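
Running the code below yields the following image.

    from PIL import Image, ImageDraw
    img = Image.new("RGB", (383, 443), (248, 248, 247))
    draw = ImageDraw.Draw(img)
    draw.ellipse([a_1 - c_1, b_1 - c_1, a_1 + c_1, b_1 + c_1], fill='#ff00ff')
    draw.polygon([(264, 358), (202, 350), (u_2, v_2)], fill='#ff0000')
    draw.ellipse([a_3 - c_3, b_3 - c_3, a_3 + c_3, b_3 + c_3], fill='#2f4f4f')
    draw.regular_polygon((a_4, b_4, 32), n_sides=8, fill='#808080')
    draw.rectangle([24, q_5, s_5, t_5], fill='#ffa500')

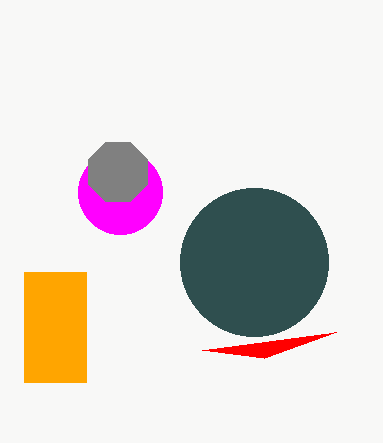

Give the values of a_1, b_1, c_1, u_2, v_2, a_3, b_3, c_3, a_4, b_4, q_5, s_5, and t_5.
a_1 = 120
b_1 = 192
c_1 = 42
u_2 = 336
v_2 = 332
a_3 = 254
b_3 = 262
c_3 = 74
a_4 = 118
b_4 = 172
q_5 = 272
s_5 = 86
t_5 = 382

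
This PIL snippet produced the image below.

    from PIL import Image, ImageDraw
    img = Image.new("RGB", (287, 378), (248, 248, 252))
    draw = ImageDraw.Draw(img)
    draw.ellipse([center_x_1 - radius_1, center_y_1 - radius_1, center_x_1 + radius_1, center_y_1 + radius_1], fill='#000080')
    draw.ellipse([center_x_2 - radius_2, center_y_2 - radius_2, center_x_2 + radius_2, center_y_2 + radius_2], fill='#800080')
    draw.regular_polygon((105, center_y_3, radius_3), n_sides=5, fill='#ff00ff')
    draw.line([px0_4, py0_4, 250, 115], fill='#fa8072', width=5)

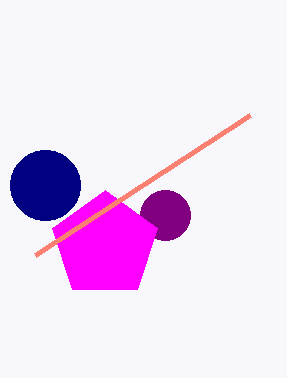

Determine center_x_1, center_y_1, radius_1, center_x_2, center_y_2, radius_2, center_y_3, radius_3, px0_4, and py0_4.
center_x_1 = 45, center_y_1 = 185, radius_1 = 35, center_x_2 = 165, center_y_2 = 215, radius_2 = 25, center_y_3 = 245, radius_3 = 55, px0_4 = 35, py0_4 = 255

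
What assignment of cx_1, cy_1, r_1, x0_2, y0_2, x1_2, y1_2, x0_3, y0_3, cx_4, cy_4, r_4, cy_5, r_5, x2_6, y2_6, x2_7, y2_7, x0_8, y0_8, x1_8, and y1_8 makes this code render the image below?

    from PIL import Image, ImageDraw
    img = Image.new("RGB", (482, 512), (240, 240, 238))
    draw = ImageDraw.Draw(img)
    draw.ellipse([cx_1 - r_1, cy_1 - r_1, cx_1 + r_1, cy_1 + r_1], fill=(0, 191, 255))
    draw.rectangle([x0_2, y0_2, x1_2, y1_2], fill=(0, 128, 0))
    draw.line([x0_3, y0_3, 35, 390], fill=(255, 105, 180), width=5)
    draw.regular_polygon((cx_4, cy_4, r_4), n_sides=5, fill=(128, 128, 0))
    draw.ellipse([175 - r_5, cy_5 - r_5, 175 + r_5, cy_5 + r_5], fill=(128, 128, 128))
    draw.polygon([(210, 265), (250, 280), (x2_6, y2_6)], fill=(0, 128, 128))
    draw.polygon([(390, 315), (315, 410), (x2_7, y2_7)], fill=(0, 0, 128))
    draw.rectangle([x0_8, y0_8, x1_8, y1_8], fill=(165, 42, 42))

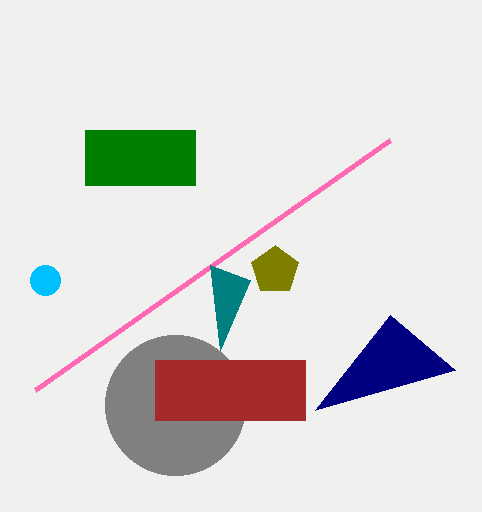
cx_1 = 45
cy_1 = 280
r_1 = 15
x0_2 = 85
y0_2 = 130
x1_2 = 195
y1_2 = 185
x0_3 = 390
y0_3 = 140
cx_4 = 275
cy_4 = 270
r_4 = 25
cy_5 = 405
r_5 = 70
x2_6 = 220
y2_6 = 350
x2_7 = 455
y2_7 = 370
x0_8 = 155
y0_8 = 360
x1_8 = 305
y1_8 = 420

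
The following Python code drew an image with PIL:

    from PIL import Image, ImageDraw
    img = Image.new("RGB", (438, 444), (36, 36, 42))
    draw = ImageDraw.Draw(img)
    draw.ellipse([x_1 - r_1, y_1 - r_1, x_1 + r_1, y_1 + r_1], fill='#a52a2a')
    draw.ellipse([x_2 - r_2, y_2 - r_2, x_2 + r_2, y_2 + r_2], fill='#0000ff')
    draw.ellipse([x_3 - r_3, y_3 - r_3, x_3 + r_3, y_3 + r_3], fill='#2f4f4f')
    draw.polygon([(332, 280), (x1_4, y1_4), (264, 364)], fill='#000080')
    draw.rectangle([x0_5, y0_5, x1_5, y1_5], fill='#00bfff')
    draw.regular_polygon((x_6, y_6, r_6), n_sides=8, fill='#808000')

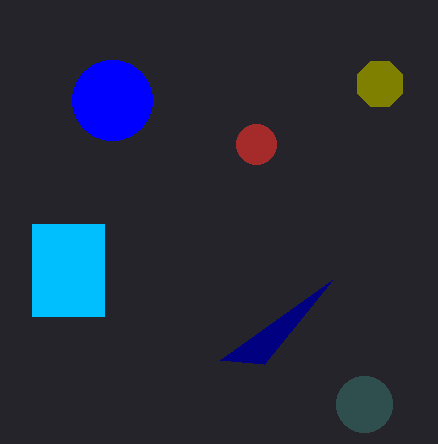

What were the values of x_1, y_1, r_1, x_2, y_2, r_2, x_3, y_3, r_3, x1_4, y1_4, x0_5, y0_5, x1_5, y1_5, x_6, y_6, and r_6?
x_1 = 256; y_1 = 144; r_1 = 20; x_2 = 112; y_2 = 100; r_2 = 40; x_3 = 364; y_3 = 404; r_3 = 28; x1_4 = 220; y1_4 = 360; x0_5 = 32; y0_5 = 224; x1_5 = 104; y1_5 = 316; x_6 = 380; y_6 = 84; r_6 = 24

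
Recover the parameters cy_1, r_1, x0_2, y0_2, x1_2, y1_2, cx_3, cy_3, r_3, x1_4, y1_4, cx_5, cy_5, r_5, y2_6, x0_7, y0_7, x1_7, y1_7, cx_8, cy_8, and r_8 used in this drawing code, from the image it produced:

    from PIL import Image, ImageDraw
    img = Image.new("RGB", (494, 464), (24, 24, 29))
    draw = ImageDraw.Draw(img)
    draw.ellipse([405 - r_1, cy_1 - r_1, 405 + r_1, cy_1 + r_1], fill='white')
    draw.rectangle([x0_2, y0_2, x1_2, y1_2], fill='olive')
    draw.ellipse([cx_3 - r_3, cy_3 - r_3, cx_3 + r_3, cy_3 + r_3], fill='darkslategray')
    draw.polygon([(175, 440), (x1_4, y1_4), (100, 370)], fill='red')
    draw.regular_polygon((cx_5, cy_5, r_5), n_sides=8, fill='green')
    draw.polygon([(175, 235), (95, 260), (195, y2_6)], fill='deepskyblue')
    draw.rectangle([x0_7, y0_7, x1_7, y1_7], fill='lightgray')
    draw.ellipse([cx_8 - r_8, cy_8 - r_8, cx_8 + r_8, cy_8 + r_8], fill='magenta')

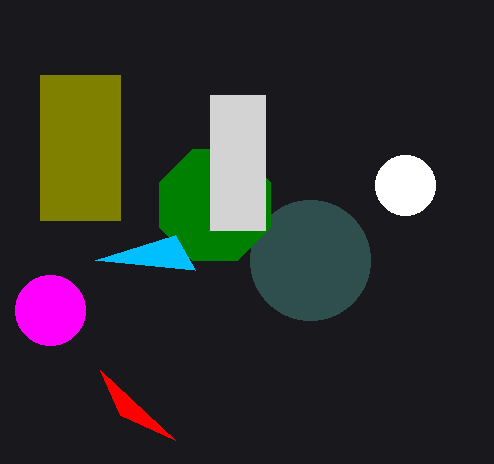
cy_1 = 185, r_1 = 30, x0_2 = 40, y0_2 = 75, x1_2 = 120, y1_2 = 220, cx_3 = 310, cy_3 = 260, r_3 = 60, x1_4 = 120, y1_4 = 415, cx_5 = 215, cy_5 = 205, r_5 = 60, y2_6 = 270, x0_7 = 210, y0_7 = 95, x1_7 = 265, y1_7 = 230, cx_8 = 50, cy_8 = 310, r_8 = 35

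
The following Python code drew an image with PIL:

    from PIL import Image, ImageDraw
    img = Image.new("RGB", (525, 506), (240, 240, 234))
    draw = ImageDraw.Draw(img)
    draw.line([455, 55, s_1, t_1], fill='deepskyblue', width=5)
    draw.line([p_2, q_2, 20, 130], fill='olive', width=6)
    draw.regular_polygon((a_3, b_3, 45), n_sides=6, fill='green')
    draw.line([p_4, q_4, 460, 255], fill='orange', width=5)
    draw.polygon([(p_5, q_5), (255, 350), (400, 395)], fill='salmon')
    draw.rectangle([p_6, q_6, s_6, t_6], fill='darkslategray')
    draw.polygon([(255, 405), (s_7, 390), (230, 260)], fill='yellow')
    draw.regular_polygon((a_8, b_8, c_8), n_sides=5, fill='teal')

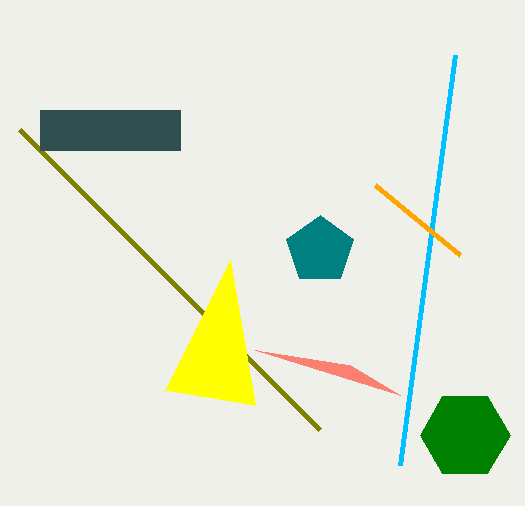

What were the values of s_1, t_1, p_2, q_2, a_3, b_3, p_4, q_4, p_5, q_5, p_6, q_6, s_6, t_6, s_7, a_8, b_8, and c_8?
s_1 = 400
t_1 = 465
p_2 = 320
q_2 = 430
a_3 = 465
b_3 = 435
p_4 = 375
q_4 = 185
p_5 = 350
q_5 = 365
p_6 = 40
q_6 = 110
s_6 = 180
t_6 = 150
s_7 = 165
a_8 = 320
b_8 = 250
c_8 = 35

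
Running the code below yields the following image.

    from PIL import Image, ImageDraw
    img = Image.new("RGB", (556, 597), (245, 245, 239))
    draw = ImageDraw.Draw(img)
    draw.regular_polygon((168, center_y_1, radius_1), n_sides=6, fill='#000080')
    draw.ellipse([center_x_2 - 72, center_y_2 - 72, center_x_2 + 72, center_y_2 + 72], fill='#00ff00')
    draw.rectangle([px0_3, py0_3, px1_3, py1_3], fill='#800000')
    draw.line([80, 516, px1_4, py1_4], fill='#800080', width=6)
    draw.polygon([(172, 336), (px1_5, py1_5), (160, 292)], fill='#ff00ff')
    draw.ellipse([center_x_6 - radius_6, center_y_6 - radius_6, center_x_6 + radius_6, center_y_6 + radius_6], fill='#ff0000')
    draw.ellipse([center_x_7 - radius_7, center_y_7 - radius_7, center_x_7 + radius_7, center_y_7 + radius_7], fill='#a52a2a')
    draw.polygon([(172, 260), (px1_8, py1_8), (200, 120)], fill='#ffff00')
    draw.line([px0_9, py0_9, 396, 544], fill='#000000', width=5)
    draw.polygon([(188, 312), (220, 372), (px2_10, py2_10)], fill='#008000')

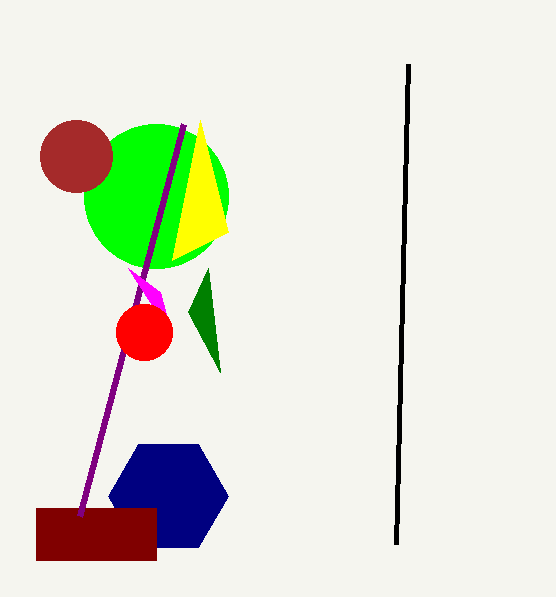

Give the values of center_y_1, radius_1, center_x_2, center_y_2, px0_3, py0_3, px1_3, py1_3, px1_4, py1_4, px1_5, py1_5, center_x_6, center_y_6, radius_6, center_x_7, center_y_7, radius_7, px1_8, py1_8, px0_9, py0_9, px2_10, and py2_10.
center_y_1 = 496; radius_1 = 60; center_x_2 = 156; center_y_2 = 196; px0_3 = 36; py0_3 = 508; px1_3 = 156; py1_3 = 560; px1_4 = 184; py1_4 = 124; px1_5 = 128; py1_5 = 268; center_x_6 = 144; center_y_6 = 332; radius_6 = 28; center_x_7 = 76; center_y_7 = 156; radius_7 = 36; px1_8 = 228; py1_8 = 232; px0_9 = 408; py0_9 = 64; px2_10 = 208; py2_10 = 268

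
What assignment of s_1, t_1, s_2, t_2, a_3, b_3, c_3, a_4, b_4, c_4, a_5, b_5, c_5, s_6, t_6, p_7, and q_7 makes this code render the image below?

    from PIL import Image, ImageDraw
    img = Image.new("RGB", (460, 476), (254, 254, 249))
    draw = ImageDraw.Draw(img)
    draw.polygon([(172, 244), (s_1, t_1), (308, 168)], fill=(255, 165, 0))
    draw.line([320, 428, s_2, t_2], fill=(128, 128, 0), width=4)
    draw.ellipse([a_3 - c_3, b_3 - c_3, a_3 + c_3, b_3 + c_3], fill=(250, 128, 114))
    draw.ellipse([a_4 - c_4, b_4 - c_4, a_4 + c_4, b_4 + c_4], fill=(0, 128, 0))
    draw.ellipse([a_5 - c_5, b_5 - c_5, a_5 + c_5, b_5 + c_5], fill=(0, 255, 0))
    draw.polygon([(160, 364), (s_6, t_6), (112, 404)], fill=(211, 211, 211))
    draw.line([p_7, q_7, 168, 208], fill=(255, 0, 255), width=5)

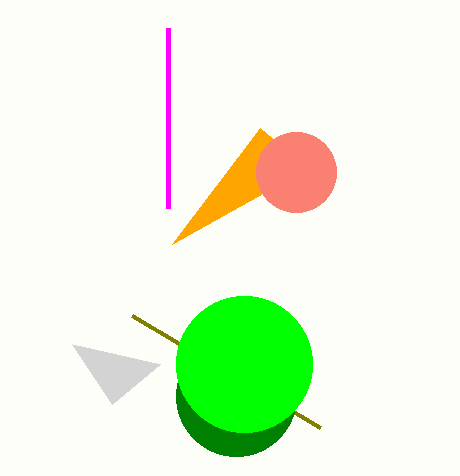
s_1 = 260, t_1 = 128, s_2 = 132, t_2 = 316, a_3 = 296, b_3 = 172, c_3 = 40, a_4 = 236, b_4 = 396, c_4 = 60, a_5 = 244, b_5 = 364, c_5 = 68, s_6 = 72, t_6 = 344, p_7 = 168, q_7 = 28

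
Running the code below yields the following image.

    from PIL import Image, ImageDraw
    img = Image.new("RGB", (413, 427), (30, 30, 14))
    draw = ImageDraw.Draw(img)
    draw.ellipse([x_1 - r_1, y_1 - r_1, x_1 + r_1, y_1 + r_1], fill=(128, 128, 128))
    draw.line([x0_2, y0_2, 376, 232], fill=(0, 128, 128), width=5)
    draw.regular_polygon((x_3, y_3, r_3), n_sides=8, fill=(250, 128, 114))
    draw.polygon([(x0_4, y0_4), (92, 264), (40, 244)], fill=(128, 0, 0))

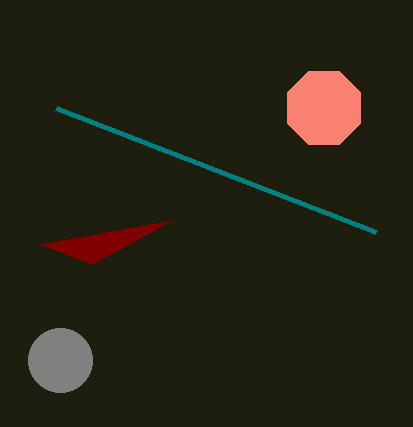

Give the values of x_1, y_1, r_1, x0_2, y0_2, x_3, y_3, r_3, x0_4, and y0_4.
x_1 = 60
y_1 = 360
r_1 = 32
x0_2 = 56
y0_2 = 108
x_3 = 324
y_3 = 108
r_3 = 40
x0_4 = 172
y0_4 = 220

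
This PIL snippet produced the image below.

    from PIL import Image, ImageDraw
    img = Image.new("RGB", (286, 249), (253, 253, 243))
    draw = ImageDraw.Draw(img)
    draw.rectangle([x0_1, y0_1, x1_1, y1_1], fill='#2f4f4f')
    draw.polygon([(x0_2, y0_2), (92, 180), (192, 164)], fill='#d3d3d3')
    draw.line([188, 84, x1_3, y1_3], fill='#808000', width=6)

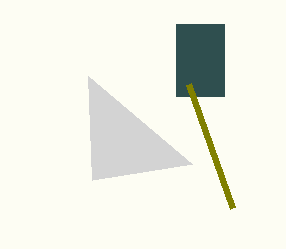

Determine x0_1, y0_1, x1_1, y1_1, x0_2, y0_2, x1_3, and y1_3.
x0_1 = 176, y0_1 = 24, x1_1 = 224, y1_1 = 96, x0_2 = 88, y0_2 = 76, x1_3 = 232, y1_3 = 208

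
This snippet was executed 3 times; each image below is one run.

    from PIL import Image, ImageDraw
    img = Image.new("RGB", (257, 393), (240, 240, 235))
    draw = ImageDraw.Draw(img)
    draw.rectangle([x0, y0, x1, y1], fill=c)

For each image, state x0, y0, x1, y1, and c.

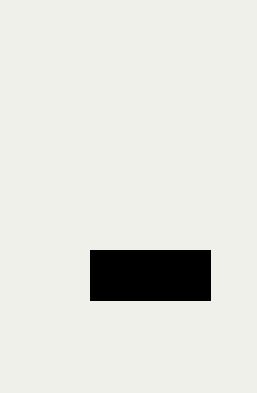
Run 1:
x0 = 90
y0 = 250
x1 = 210
y1 = 300
c = 'black'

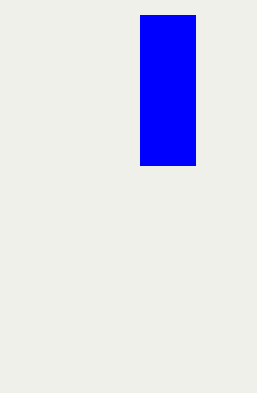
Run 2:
x0 = 140; y0 = 15; x1 = 195; y1 = 165; c = 'blue'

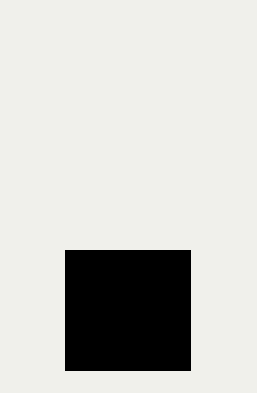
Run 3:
x0 = 65, y0 = 250, x1 = 190, y1 = 370, c = 'black'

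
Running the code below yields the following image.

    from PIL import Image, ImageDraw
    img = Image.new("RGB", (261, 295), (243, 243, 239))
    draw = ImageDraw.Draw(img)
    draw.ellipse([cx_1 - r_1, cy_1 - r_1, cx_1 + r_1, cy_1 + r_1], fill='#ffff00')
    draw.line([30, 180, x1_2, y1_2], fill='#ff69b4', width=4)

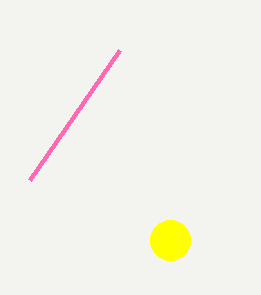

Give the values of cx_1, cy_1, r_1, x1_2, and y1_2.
cx_1 = 170; cy_1 = 240; r_1 = 20; x1_2 = 120; y1_2 = 50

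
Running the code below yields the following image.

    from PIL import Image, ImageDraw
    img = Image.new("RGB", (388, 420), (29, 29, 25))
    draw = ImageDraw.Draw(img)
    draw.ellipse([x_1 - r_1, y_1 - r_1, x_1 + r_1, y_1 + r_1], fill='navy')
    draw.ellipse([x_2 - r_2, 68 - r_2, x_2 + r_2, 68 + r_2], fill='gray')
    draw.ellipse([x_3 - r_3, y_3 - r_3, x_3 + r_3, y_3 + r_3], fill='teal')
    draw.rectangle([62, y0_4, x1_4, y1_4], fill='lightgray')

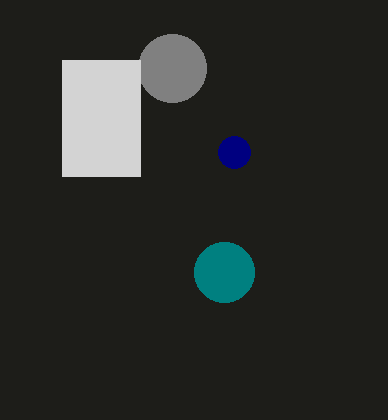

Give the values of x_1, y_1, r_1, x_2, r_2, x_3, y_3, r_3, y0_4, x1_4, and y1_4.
x_1 = 234, y_1 = 152, r_1 = 16, x_2 = 172, r_2 = 34, x_3 = 224, y_3 = 272, r_3 = 30, y0_4 = 60, x1_4 = 140, y1_4 = 176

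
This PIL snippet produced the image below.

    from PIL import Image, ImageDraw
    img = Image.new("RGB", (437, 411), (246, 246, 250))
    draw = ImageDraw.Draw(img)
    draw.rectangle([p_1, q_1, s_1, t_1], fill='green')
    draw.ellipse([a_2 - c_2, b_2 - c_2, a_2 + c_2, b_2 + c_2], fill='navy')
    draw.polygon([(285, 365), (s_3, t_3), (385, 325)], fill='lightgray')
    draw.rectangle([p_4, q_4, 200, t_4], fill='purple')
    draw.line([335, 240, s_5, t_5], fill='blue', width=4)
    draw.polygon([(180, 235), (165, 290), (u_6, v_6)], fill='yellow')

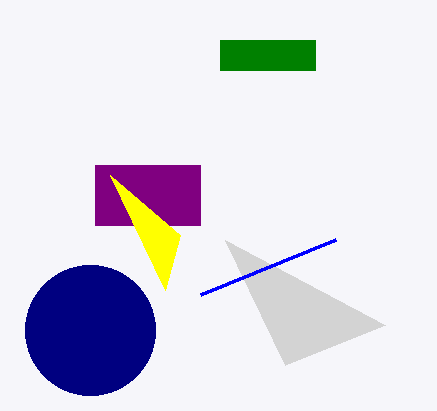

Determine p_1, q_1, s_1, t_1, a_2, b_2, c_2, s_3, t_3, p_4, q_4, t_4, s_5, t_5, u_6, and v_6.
p_1 = 220
q_1 = 40
s_1 = 315
t_1 = 70
a_2 = 90
b_2 = 330
c_2 = 65
s_3 = 225
t_3 = 240
p_4 = 95
q_4 = 165
t_4 = 225
s_5 = 200
t_5 = 295
u_6 = 110
v_6 = 175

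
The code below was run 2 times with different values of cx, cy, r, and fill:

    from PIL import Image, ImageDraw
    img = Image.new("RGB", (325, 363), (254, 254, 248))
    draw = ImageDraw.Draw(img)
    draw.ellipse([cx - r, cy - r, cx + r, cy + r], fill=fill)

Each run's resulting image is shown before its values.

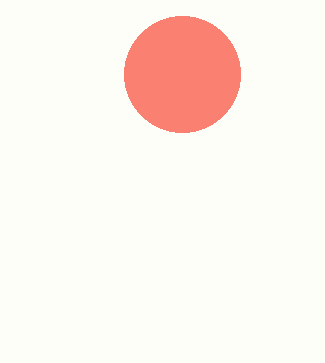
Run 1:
cx = 182; cy = 74; r = 58; fill = 'salmon'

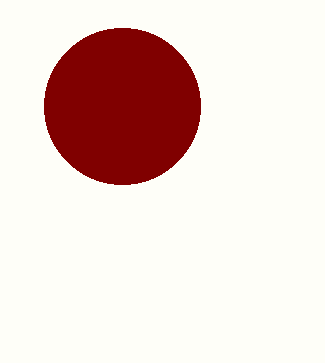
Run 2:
cx = 122; cy = 106; r = 78; fill = 'maroon'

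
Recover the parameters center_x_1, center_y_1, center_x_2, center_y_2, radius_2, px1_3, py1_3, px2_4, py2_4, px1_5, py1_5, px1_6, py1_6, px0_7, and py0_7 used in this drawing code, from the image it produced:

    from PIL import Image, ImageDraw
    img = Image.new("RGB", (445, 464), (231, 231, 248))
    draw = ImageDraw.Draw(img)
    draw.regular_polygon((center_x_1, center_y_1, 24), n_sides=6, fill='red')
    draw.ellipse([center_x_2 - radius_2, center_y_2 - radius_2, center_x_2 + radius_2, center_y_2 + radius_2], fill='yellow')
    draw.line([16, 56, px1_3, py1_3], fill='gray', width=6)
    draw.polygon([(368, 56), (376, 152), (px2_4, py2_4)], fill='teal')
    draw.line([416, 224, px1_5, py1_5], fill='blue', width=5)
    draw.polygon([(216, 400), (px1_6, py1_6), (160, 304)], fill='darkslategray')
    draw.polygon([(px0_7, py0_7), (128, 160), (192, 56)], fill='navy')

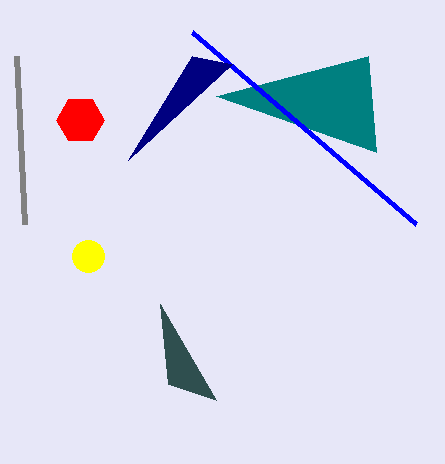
center_x_1 = 80
center_y_1 = 120
center_x_2 = 88
center_y_2 = 256
radius_2 = 16
px1_3 = 24
py1_3 = 224
px2_4 = 216
py2_4 = 96
px1_5 = 192
py1_5 = 32
px1_6 = 168
py1_6 = 384
px0_7 = 232
py0_7 = 64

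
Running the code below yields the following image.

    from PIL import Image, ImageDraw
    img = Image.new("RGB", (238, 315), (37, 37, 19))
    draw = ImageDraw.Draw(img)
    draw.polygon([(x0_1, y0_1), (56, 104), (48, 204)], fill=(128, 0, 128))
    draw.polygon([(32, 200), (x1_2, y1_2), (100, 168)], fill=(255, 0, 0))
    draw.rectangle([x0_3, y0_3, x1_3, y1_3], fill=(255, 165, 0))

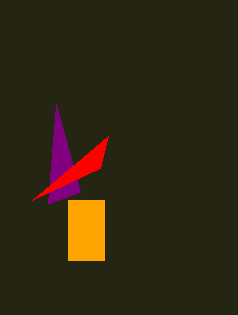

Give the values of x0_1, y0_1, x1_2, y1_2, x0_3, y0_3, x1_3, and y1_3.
x0_1 = 80
y0_1 = 192
x1_2 = 108
y1_2 = 136
x0_3 = 68
y0_3 = 200
x1_3 = 104
y1_3 = 260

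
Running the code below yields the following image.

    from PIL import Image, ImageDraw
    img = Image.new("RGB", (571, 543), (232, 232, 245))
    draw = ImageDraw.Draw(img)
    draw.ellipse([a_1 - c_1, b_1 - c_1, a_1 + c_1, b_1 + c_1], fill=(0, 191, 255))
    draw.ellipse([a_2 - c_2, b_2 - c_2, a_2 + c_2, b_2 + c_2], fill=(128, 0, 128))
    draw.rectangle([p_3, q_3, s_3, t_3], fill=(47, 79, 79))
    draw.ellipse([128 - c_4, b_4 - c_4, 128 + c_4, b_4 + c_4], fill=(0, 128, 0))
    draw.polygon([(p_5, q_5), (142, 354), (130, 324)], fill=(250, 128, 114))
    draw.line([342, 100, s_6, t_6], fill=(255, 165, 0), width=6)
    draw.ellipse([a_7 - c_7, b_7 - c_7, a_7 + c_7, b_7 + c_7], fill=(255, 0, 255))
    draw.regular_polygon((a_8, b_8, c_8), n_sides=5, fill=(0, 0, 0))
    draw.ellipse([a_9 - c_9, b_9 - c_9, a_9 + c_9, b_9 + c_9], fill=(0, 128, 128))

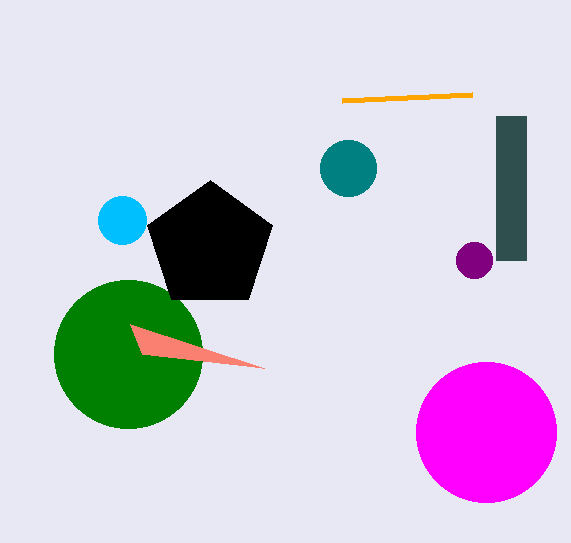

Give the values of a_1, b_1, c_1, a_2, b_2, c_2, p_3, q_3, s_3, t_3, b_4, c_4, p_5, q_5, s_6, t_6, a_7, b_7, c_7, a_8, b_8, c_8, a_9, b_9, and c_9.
a_1 = 122, b_1 = 220, c_1 = 24, a_2 = 474, b_2 = 260, c_2 = 18, p_3 = 496, q_3 = 116, s_3 = 526, t_3 = 260, b_4 = 354, c_4 = 74, p_5 = 264, q_5 = 368, s_6 = 472, t_6 = 94, a_7 = 486, b_7 = 432, c_7 = 70, a_8 = 210, b_8 = 246, c_8 = 66, a_9 = 348, b_9 = 168, c_9 = 28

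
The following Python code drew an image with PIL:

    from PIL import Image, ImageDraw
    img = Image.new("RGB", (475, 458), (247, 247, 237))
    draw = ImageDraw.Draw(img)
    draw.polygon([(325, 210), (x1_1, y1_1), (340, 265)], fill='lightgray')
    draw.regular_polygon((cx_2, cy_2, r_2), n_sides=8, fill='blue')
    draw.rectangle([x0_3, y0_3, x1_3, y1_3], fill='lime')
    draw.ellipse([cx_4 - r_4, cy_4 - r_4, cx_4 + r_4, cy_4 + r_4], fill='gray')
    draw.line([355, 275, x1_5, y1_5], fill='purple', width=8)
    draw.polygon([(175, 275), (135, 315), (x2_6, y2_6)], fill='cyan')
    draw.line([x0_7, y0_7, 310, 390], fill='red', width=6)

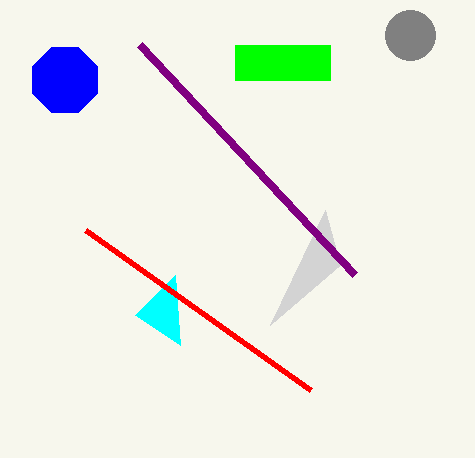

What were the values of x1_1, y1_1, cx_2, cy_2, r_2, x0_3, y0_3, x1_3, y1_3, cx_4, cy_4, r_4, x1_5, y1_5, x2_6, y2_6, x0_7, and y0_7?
x1_1 = 270
y1_1 = 325
cx_2 = 65
cy_2 = 80
r_2 = 35
x0_3 = 235
y0_3 = 45
x1_3 = 330
y1_3 = 80
cx_4 = 410
cy_4 = 35
r_4 = 25
x1_5 = 140
y1_5 = 45
x2_6 = 180
y2_6 = 345
x0_7 = 85
y0_7 = 230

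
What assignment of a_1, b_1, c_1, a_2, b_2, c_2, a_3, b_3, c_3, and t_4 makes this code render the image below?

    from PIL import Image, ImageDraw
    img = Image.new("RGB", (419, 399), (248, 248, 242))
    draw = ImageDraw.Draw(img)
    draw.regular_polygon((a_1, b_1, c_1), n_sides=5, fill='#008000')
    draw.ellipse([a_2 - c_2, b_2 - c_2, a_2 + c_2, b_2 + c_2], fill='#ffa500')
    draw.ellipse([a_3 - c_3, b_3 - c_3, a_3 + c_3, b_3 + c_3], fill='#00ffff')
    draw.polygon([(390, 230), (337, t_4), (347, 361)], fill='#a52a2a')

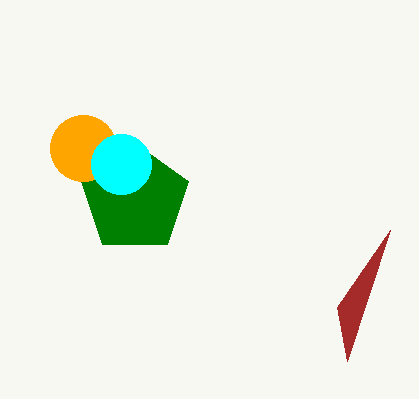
a_1 = 135
b_1 = 199
c_1 = 56
a_2 = 83
b_2 = 148
c_2 = 33
a_3 = 121
b_3 = 164
c_3 = 30
t_4 = 307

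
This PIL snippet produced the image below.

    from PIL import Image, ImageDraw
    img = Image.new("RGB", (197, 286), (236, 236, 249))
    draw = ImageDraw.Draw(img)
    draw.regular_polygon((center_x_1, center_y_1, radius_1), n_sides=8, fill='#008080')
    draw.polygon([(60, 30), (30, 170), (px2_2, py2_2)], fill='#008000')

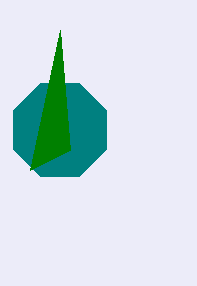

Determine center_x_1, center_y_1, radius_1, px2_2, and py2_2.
center_x_1 = 60
center_y_1 = 130
radius_1 = 50
px2_2 = 70
py2_2 = 150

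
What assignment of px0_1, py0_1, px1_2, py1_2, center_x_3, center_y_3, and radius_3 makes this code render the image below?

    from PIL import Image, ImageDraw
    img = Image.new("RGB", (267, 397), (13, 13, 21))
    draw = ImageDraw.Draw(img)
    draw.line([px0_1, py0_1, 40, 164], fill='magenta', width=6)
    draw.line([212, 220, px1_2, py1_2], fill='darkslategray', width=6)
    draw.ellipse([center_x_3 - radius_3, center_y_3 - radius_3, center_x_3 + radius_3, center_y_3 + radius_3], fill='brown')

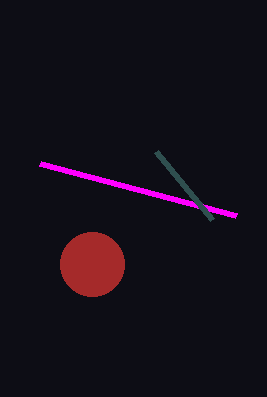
px0_1 = 236, py0_1 = 216, px1_2 = 156, py1_2 = 152, center_x_3 = 92, center_y_3 = 264, radius_3 = 32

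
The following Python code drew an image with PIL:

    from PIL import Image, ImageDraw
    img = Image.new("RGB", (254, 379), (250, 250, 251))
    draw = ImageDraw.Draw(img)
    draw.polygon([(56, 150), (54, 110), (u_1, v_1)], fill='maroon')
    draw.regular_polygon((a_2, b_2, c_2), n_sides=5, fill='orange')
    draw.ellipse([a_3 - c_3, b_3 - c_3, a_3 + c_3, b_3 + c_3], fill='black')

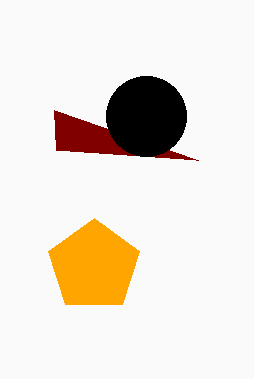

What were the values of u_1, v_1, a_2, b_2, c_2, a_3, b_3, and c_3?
u_1 = 198; v_1 = 160; a_2 = 94; b_2 = 266; c_2 = 48; a_3 = 146; b_3 = 116; c_3 = 40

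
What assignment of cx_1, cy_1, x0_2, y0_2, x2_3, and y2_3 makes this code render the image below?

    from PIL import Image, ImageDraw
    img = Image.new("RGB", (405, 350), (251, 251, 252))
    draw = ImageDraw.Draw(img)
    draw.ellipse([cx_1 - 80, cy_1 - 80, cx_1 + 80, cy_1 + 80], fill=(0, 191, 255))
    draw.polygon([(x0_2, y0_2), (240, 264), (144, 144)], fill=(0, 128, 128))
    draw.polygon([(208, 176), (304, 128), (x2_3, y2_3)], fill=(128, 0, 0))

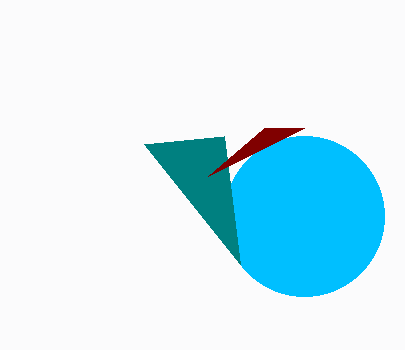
cx_1 = 304; cy_1 = 216; x0_2 = 224; y0_2 = 136; x2_3 = 264; y2_3 = 128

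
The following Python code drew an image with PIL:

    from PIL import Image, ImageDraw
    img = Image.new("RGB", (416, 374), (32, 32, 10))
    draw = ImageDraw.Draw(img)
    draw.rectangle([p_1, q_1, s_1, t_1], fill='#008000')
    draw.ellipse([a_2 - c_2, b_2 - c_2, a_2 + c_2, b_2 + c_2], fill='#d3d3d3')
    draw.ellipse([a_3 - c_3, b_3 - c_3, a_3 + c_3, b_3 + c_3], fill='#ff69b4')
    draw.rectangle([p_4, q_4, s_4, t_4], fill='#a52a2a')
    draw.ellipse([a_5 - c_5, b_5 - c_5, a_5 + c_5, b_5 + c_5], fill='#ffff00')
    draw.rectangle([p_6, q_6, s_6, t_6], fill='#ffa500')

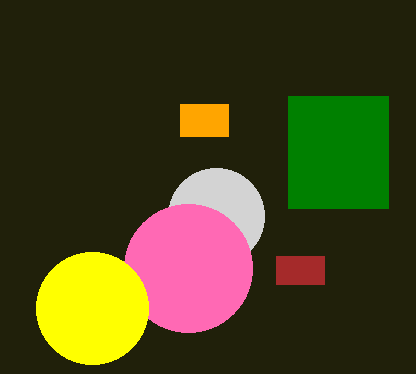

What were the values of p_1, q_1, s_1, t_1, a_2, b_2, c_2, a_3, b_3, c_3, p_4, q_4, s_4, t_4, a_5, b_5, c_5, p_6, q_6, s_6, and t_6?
p_1 = 288; q_1 = 96; s_1 = 388; t_1 = 208; a_2 = 216; b_2 = 216; c_2 = 48; a_3 = 188; b_3 = 268; c_3 = 64; p_4 = 276; q_4 = 256; s_4 = 324; t_4 = 284; a_5 = 92; b_5 = 308; c_5 = 56; p_6 = 180; q_6 = 104; s_6 = 228; t_6 = 136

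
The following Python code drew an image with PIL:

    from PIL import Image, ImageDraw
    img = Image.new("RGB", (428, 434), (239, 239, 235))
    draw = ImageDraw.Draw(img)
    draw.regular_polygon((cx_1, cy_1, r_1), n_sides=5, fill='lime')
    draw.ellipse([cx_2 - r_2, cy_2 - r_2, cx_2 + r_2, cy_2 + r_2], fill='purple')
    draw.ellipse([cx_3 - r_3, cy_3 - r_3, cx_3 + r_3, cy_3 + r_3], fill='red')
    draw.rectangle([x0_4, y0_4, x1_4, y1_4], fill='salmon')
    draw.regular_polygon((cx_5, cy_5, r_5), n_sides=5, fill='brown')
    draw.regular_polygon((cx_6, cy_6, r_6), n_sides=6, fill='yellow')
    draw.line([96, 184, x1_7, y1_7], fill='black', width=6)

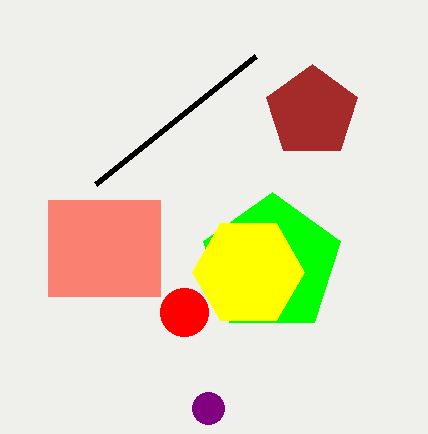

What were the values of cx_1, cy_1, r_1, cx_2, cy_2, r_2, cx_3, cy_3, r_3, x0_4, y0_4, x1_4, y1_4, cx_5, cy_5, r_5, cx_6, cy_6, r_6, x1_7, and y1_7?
cx_1 = 272; cy_1 = 264; r_1 = 72; cx_2 = 208; cy_2 = 408; r_2 = 16; cx_3 = 184; cy_3 = 312; r_3 = 24; x0_4 = 48; y0_4 = 200; x1_4 = 160; y1_4 = 296; cx_5 = 312; cy_5 = 112; r_5 = 48; cx_6 = 248; cy_6 = 272; r_6 = 56; x1_7 = 256; y1_7 = 56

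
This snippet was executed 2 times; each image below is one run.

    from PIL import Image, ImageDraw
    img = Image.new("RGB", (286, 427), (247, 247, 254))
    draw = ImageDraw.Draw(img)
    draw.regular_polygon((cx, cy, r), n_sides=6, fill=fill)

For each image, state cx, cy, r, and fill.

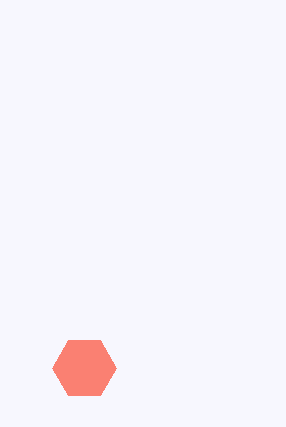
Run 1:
cx = 84
cy = 368
r = 32
fill = 'salmon'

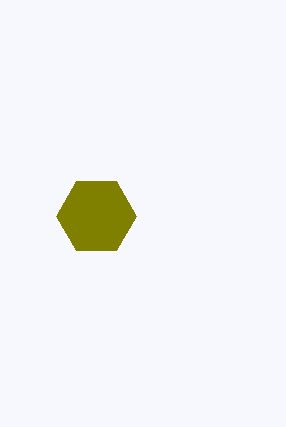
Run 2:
cx = 96; cy = 216; r = 40; fill = 'olive'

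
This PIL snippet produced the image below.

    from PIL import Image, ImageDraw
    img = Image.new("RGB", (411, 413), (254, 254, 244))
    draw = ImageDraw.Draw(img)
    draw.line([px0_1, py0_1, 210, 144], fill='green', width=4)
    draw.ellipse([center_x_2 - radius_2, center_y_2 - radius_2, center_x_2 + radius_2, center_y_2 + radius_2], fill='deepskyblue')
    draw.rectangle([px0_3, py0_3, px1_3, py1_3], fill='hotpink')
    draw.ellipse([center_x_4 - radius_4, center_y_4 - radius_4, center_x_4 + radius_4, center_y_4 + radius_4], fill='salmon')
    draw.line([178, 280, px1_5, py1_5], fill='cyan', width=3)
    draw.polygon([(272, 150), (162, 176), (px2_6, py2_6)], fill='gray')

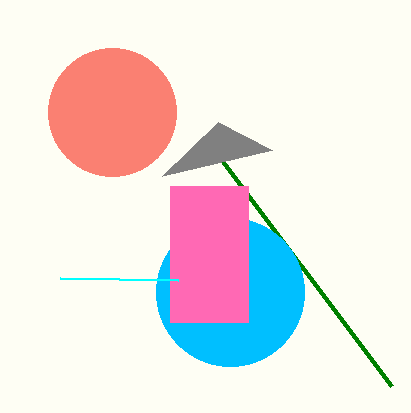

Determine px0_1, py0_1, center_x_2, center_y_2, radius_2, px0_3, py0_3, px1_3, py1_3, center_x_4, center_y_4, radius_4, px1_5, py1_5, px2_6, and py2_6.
px0_1 = 392, py0_1 = 386, center_x_2 = 230, center_y_2 = 292, radius_2 = 74, px0_3 = 170, py0_3 = 186, px1_3 = 248, py1_3 = 322, center_x_4 = 112, center_y_4 = 112, radius_4 = 64, px1_5 = 60, py1_5 = 278, px2_6 = 218, py2_6 = 122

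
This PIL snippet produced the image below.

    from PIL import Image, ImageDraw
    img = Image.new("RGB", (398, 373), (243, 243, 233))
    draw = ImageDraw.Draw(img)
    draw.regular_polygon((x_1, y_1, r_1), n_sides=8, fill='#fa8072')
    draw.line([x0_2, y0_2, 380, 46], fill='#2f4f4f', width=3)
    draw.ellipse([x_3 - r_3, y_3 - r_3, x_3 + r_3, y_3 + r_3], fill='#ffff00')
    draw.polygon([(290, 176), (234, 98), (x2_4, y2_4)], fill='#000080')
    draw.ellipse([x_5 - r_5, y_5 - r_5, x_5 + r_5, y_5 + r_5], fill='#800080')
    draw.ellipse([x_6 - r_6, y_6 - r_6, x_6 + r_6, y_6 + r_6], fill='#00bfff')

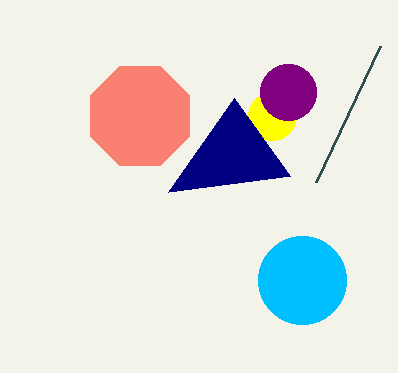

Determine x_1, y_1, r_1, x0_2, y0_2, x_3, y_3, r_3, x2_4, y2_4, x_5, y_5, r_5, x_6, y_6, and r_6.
x_1 = 140
y_1 = 116
r_1 = 54
x0_2 = 316
y0_2 = 182
x_3 = 272
y_3 = 116
r_3 = 24
x2_4 = 168
y2_4 = 192
x_5 = 288
y_5 = 92
r_5 = 28
x_6 = 302
y_6 = 280
r_6 = 44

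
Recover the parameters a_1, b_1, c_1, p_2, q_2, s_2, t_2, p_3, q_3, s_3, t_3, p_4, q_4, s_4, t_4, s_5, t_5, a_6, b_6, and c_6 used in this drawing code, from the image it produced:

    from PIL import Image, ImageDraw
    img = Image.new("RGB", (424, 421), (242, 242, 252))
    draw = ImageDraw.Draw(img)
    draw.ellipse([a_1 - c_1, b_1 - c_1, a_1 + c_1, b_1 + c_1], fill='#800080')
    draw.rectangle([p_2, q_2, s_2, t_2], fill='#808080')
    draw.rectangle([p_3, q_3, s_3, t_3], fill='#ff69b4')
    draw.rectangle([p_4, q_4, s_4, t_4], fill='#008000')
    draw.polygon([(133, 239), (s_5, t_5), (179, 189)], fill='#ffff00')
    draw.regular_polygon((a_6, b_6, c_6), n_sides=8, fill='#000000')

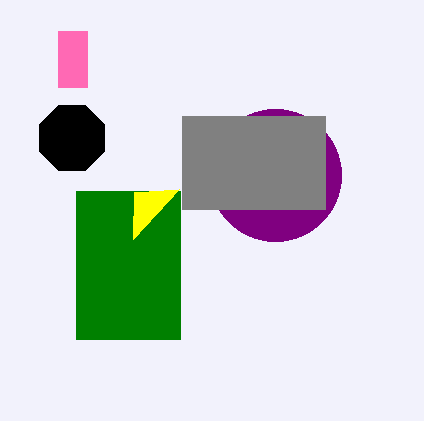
a_1 = 275
b_1 = 175
c_1 = 66
p_2 = 182
q_2 = 116
s_2 = 325
t_2 = 209
p_3 = 58
q_3 = 31
s_3 = 87
t_3 = 87
p_4 = 76
q_4 = 191
s_4 = 180
t_4 = 339
s_5 = 134
t_5 = 192
a_6 = 72
b_6 = 138
c_6 = 35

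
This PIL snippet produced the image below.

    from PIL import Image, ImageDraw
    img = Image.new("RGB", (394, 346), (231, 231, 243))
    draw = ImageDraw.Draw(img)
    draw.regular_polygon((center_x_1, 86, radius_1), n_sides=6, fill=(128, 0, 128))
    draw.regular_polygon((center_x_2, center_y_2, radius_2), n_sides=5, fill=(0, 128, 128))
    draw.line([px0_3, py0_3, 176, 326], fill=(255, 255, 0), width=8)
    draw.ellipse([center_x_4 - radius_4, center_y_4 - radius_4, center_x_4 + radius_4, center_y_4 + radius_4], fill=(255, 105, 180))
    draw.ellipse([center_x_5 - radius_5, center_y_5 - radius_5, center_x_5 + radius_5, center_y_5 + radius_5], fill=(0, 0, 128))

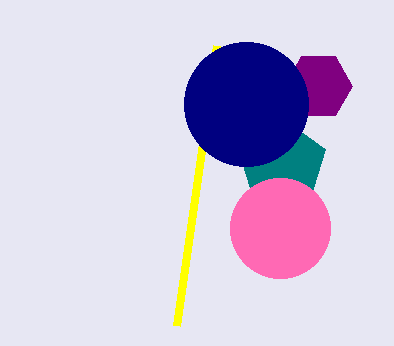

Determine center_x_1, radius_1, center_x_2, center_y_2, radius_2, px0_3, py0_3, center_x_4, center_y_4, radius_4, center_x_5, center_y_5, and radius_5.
center_x_1 = 318
radius_1 = 34
center_x_2 = 282
center_y_2 = 164
radius_2 = 46
px0_3 = 216
py0_3 = 46
center_x_4 = 280
center_y_4 = 228
radius_4 = 50
center_x_5 = 246
center_y_5 = 104
radius_5 = 62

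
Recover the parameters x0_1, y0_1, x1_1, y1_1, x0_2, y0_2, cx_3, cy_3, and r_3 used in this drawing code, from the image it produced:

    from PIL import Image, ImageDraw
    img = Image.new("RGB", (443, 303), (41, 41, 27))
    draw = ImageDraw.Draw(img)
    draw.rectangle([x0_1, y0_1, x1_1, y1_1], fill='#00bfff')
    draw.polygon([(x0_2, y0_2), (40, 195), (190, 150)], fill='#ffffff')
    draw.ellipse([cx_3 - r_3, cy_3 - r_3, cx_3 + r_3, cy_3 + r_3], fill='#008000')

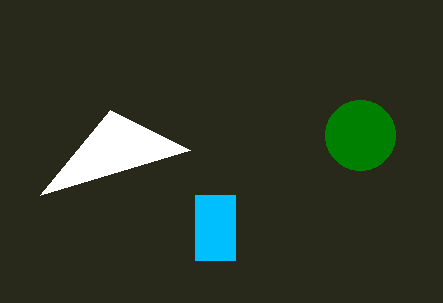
x0_1 = 195; y0_1 = 195; x1_1 = 235; y1_1 = 260; x0_2 = 110; y0_2 = 110; cx_3 = 360; cy_3 = 135; r_3 = 35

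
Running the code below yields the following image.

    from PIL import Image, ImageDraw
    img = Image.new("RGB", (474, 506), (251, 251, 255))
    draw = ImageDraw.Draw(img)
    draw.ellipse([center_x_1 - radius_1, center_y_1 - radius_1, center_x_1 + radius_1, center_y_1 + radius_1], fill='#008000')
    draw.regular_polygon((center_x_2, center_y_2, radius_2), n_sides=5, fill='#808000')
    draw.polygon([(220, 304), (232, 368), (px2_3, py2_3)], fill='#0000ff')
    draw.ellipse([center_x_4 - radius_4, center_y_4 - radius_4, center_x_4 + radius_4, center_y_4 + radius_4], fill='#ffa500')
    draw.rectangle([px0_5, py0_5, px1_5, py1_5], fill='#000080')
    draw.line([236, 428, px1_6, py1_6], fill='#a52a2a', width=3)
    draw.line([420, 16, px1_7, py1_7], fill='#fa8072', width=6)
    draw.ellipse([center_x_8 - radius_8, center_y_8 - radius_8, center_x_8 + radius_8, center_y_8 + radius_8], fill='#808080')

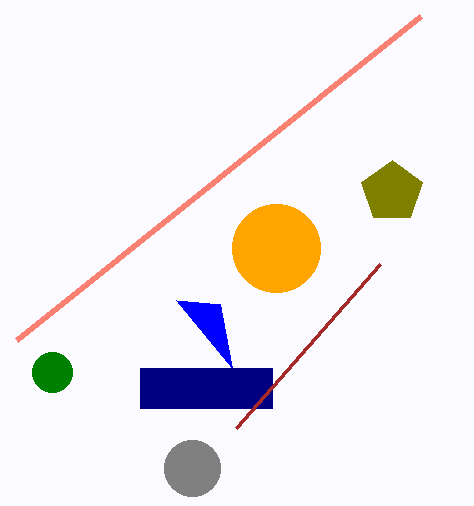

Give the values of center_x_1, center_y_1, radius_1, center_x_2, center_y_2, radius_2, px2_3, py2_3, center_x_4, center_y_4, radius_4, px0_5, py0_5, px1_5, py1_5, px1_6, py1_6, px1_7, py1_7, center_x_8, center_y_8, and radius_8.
center_x_1 = 52, center_y_1 = 372, radius_1 = 20, center_x_2 = 392, center_y_2 = 192, radius_2 = 32, px2_3 = 176, py2_3 = 300, center_x_4 = 276, center_y_4 = 248, radius_4 = 44, px0_5 = 140, py0_5 = 368, px1_5 = 272, py1_5 = 408, px1_6 = 380, py1_6 = 264, px1_7 = 16, py1_7 = 340, center_x_8 = 192, center_y_8 = 468, radius_8 = 28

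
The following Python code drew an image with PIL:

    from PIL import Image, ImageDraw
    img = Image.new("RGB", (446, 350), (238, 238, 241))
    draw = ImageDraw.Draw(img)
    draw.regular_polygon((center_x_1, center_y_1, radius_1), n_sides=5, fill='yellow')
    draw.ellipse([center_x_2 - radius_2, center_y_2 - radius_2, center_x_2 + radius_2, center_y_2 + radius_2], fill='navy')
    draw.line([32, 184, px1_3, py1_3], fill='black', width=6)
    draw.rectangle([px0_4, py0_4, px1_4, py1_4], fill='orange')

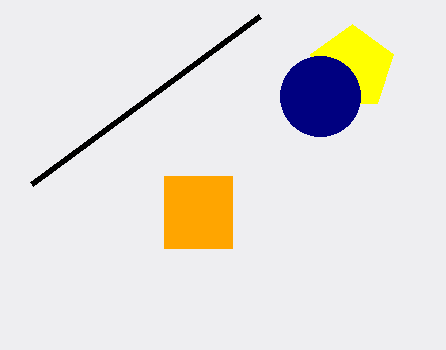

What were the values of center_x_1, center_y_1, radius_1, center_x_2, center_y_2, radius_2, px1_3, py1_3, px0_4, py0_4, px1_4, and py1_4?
center_x_1 = 352, center_y_1 = 68, radius_1 = 44, center_x_2 = 320, center_y_2 = 96, radius_2 = 40, px1_3 = 260, py1_3 = 16, px0_4 = 164, py0_4 = 176, px1_4 = 232, py1_4 = 248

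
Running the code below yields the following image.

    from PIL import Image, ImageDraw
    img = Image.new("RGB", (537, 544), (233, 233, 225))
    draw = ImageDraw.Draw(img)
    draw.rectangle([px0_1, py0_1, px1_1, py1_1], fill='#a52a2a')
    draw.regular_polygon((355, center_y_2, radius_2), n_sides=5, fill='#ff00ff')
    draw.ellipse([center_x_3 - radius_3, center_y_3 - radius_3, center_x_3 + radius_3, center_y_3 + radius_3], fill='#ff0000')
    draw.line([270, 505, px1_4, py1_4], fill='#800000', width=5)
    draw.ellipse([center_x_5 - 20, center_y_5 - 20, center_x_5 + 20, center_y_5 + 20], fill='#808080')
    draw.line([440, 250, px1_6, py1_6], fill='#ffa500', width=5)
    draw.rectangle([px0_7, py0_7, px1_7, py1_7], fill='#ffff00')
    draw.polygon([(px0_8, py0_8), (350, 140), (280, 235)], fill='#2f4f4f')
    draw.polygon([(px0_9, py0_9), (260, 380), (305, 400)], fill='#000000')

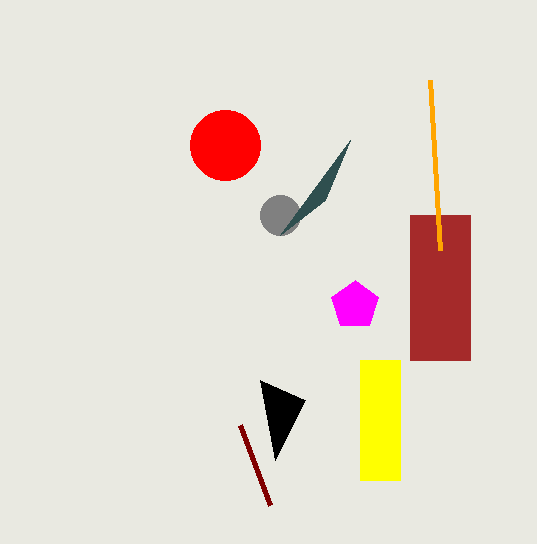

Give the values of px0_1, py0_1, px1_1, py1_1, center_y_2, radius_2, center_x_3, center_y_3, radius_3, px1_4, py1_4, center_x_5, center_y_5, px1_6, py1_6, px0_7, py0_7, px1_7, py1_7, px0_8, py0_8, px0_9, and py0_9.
px0_1 = 410
py0_1 = 215
px1_1 = 470
py1_1 = 360
center_y_2 = 305
radius_2 = 25
center_x_3 = 225
center_y_3 = 145
radius_3 = 35
px1_4 = 240
py1_4 = 425
center_x_5 = 280
center_y_5 = 215
px1_6 = 430
py1_6 = 80
px0_7 = 360
py0_7 = 360
px1_7 = 400
py1_7 = 480
px0_8 = 325
py0_8 = 200
px0_9 = 275
py0_9 = 460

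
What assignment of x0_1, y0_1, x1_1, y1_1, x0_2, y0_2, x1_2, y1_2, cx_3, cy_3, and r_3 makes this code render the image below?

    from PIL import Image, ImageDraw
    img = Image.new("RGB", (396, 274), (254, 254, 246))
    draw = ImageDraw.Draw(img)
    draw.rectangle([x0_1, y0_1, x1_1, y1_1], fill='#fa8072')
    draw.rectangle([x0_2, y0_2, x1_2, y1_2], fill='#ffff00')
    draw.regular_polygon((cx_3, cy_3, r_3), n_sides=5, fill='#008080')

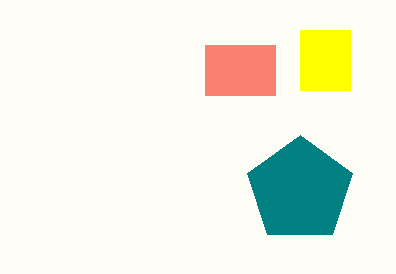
x0_1 = 205; y0_1 = 45; x1_1 = 275; y1_1 = 95; x0_2 = 300; y0_2 = 30; x1_2 = 350; y1_2 = 90; cx_3 = 300; cy_3 = 190; r_3 = 55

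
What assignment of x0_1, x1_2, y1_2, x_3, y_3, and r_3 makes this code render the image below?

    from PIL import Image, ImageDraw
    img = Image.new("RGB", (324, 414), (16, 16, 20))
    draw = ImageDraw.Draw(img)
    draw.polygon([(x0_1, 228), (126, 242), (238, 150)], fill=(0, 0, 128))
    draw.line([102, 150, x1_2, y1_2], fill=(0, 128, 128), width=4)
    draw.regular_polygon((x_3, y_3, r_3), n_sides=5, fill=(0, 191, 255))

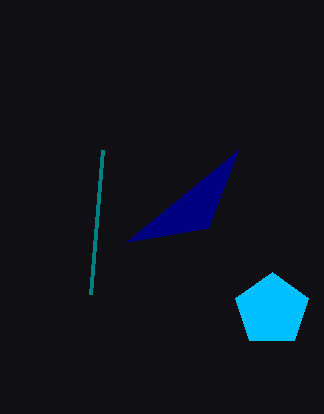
x0_1 = 208, x1_2 = 90, y1_2 = 294, x_3 = 272, y_3 = 310, r_3 = 38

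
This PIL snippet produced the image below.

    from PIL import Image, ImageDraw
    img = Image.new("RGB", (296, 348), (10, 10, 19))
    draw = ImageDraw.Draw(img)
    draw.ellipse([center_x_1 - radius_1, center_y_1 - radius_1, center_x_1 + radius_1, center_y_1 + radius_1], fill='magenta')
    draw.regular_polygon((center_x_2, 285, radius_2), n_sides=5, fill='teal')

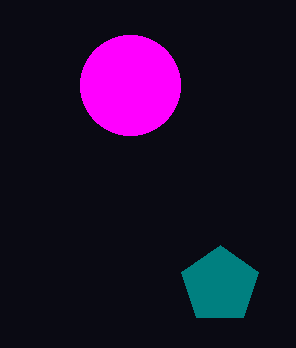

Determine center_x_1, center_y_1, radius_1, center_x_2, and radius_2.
center_x_1 = 130; center_y_1 = 85; radius_1 = 50; center_x_2 = 220; radius_2 = 40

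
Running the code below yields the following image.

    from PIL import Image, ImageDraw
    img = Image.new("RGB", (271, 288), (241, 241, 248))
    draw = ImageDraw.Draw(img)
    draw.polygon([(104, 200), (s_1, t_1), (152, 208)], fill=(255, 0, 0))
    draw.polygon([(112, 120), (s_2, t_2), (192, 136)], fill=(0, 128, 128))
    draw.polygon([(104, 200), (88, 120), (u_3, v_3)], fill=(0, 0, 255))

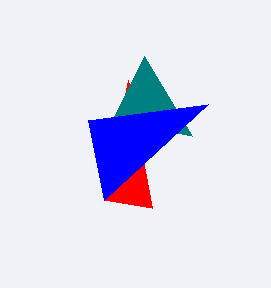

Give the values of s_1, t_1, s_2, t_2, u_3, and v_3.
s_1 = 128, t_1 = 80, s_2 = 144, t_2 = 56, u_3 = 208, v_3 = 104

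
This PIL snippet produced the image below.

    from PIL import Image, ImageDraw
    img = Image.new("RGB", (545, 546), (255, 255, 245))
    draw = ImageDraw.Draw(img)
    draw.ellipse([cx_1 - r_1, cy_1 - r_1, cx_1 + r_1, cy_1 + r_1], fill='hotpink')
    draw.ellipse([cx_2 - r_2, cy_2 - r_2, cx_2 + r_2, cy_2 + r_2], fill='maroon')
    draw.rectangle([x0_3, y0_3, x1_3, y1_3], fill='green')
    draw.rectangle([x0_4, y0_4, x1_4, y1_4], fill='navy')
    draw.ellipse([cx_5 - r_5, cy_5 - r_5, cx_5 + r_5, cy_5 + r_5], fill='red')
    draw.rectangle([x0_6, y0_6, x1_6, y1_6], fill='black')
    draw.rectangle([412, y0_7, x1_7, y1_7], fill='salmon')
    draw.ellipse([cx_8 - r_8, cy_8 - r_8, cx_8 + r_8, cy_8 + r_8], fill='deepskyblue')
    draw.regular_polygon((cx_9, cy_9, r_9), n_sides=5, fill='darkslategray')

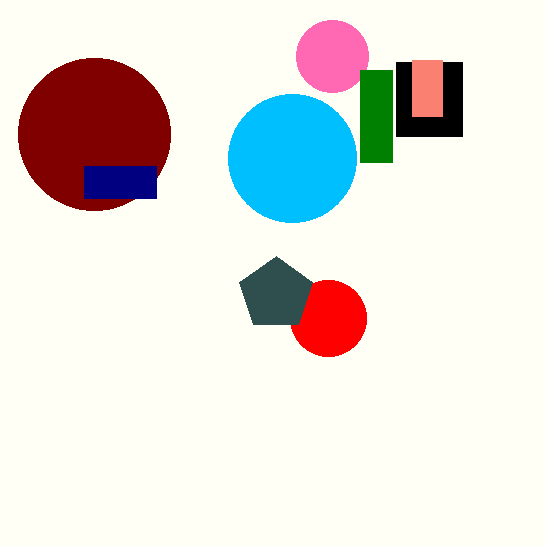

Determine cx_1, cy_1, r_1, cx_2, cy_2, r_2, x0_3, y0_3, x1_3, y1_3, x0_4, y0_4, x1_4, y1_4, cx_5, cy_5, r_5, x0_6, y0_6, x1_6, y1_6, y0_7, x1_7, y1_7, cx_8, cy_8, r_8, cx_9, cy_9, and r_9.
cx_1 = 332; cy_1 = 56; r_1 = 36; cx_2 = 94; cy_2 = 134; r_2 = 76; x0_3 = 360; y0_3 = 70; x1_3 = 392; y1_3 = 162; x0_4 = 84; y0_4 = 166; x1_4 = 156; y1_4 = 198; cx_5 = 328; cy_5 = 318; r_5 = 38; x0_6 = 396; y0_6 = 62; x1_6 = 462; y1_6 = 136; y0_7 = 60; x1_7 = 442; y1_7 = 116; cx_8 = 292; cy_8 = 158; r_8 = 64; cx_9 = 276; cy_9 = 294; r_9 = 38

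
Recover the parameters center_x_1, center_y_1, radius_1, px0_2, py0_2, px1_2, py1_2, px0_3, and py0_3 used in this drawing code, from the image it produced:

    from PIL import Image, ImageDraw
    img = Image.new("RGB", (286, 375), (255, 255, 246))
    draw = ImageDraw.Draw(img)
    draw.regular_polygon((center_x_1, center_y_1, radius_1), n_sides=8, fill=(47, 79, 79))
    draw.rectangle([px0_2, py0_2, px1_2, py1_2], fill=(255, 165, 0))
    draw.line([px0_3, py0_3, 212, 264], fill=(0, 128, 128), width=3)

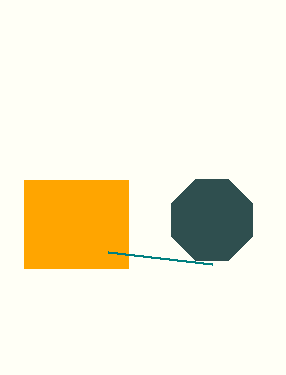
center_x_1 = 212
center_y_1 = 220
radius_1 = 44
px0_2 = 24
py0_2 = 180
px1_2 = 128
py1_2 = 268
px0_3 = 108
py0_3 = 252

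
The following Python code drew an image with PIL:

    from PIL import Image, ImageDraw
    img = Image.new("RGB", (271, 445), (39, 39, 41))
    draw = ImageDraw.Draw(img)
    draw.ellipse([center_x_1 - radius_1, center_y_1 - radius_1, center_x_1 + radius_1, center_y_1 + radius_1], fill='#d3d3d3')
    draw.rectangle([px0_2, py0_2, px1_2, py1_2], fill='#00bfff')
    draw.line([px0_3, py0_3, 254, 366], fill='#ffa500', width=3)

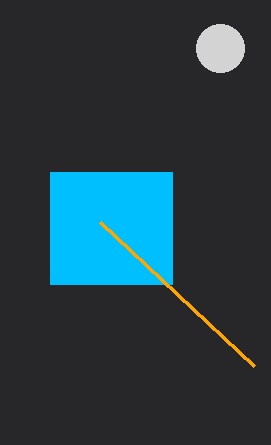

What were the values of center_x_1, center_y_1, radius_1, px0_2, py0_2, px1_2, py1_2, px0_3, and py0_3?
center_x_1 = 220; center_y_1 = 48; radius_1 = 24; px0_2 = 50; py0_2 = 172; px1_2 = 172; py1_2 = 284; px0_3 = 100; py0_3 = 222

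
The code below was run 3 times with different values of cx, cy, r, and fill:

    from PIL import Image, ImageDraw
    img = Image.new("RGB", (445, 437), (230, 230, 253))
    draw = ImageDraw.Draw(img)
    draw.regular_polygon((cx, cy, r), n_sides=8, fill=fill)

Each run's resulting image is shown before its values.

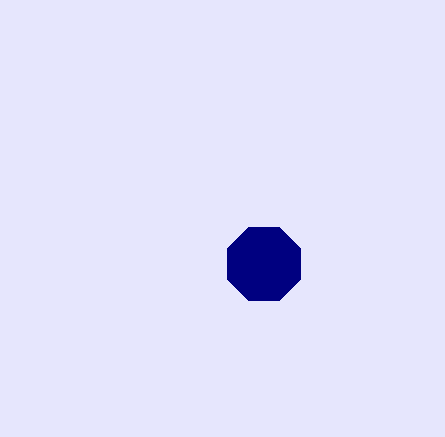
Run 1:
cx = 264, cy = 264, r = 40, fill = 'navy'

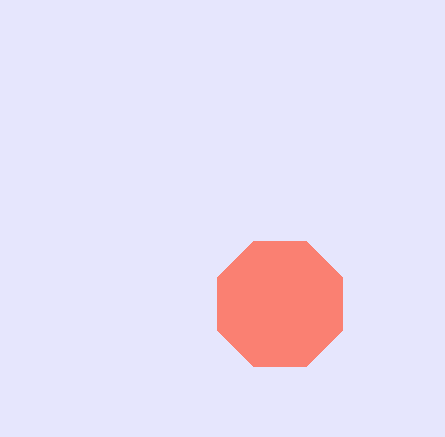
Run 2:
cx = 280, cy = 304, r = 68, fill = 'salmon'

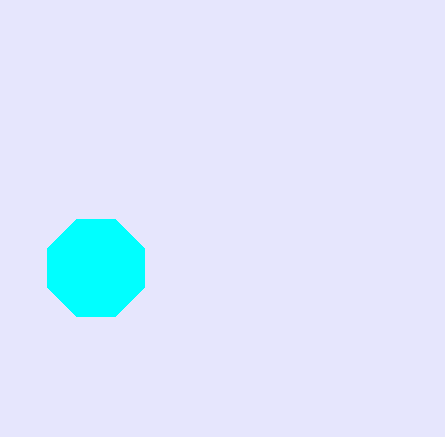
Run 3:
cx = 96; cy = 268; r = 52; fill = 'cyan'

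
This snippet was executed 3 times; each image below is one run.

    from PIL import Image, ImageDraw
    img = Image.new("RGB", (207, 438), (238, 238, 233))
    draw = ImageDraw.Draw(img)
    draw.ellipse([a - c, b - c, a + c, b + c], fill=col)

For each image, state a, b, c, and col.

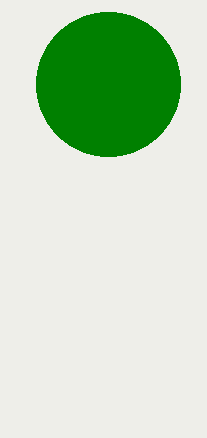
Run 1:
a = 108
b = 84
c = 72
col = 'green'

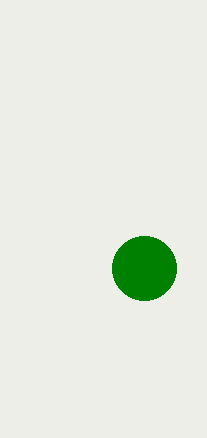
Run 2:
a = 144, b = 268, c = 32, col = 'green'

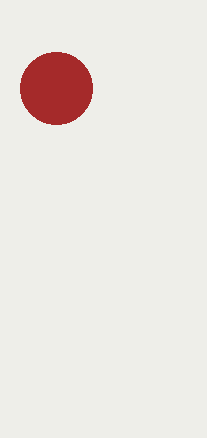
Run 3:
a = 56; b = 88; c = 36; col = 'brown'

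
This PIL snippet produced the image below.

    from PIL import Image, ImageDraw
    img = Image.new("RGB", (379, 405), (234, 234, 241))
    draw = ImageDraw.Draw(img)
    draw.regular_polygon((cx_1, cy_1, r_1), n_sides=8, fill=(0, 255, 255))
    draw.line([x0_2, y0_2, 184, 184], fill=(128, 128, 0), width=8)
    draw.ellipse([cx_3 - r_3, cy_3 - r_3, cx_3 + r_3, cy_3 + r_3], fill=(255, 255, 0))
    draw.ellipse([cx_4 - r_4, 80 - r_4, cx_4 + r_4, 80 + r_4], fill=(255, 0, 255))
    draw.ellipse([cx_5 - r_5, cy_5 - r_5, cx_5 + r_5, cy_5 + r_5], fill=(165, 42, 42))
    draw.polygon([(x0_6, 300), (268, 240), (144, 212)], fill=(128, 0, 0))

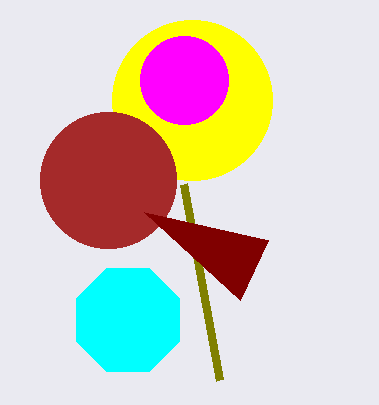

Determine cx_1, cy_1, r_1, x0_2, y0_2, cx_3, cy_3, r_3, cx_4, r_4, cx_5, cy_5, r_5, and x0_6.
cx_1 = 128, cy_1 = 320, r_1 = 56, x0_2 = 220, y0_2 = 380, cx_3 = 192, cy_3 = 100, r_3 = 80, cx_4 = 184, r_4 = 44, cx_5 = 108, cy_5 = 180, r_5 = 68, x0_6 = 240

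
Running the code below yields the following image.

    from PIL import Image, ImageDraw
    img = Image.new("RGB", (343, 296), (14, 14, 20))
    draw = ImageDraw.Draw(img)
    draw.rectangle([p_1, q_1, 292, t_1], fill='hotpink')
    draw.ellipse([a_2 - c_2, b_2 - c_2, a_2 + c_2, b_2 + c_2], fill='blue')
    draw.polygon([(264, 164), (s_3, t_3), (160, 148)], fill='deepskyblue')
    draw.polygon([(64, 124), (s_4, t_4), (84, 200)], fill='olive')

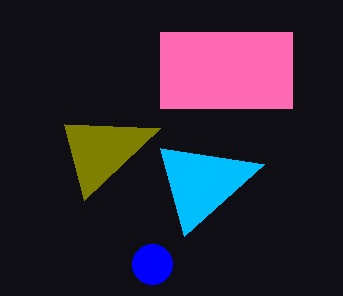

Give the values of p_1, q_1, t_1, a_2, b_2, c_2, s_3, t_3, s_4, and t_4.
p_1 = 160, q_1 = 32, t_1 = 108, a_2 = 152, b_2 = 264, c_2 = 20, s_3 = 184, t_3 = 236, s_4 = 160, t_4 = 128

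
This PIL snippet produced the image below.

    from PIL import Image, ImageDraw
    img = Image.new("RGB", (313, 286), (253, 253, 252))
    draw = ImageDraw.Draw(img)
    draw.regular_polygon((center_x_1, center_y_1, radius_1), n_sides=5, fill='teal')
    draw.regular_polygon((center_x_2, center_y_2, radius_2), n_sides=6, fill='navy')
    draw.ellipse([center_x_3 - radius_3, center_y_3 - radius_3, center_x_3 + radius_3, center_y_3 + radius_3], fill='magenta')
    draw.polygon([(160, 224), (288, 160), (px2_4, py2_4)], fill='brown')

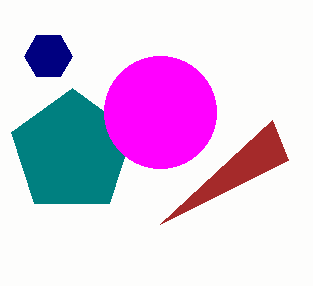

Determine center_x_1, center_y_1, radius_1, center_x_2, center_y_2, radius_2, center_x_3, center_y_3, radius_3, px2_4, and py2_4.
center_x_1 = 72, center_y_1 = 152, radius_1 = 64, center_x_2 = 48, center_y_2 = 56, radius_2 = 24, center_x_3 = 160, center_y_3 = 112, radius_3 = 56, px2_4 = 272, py2_4 = 120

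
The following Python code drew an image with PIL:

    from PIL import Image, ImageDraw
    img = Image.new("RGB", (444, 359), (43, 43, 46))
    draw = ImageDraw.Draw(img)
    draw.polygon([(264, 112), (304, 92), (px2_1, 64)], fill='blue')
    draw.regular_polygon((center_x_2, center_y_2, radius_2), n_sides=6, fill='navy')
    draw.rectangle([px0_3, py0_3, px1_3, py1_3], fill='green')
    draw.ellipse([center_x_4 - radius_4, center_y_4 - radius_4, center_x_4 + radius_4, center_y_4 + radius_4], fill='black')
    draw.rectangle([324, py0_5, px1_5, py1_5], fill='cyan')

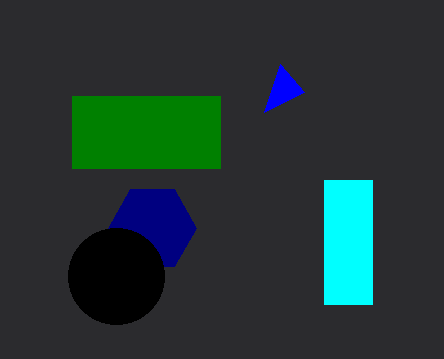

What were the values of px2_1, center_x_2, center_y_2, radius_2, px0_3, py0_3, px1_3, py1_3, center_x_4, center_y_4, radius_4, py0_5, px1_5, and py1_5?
px2_1 = 280
center_x_2 = 152
center_y_2 = 228
radius_2 = 44
px0_3 = 72
py0_3 = 96
px1_3 = 220
py1_3 = 168
center_x_4 = 116
center_y_4 = 276
radius_4 = 48
py0_5 = 180
px1_5 = 372
py1_5 = 304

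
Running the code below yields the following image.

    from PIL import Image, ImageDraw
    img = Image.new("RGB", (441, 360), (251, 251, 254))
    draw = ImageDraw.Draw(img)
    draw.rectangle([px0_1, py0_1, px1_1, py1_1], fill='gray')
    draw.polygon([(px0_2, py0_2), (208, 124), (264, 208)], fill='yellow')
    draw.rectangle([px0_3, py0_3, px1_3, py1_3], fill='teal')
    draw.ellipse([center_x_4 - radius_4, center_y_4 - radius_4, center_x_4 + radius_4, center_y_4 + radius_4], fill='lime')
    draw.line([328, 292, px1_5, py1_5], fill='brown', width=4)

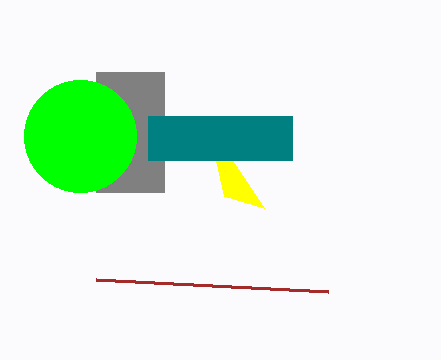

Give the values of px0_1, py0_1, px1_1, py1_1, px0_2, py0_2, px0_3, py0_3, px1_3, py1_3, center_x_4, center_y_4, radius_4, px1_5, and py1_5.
px0_1 = 96; py0_1 = 72; px1_1 = 164; py1_1 = 192; px0_2 = 224; py0_2 = 196; px0_3 = 148; py0_3 = 116; px1_3 = 292; py1_3 = 160; center_x_4 = 80; center_y_4 = 136; radius_4 = 56; px1_5 = 96; py1_5 = 280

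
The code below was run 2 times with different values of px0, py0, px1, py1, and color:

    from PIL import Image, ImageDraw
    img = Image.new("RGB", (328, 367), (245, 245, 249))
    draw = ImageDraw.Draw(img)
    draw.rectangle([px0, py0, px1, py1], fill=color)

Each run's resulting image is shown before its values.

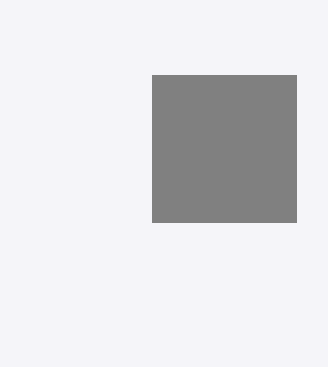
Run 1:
px0 = 152
py0 = 75
px1 = 296
py1 = 222
color = 'gray'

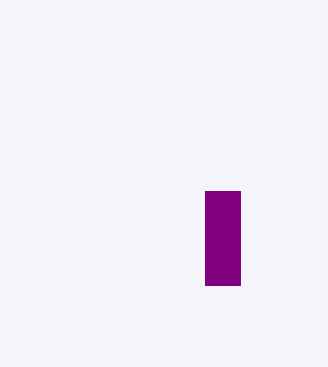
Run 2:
px0 = 205, py0 = 191, px1 = 240, py1 = 285, color = 'purple'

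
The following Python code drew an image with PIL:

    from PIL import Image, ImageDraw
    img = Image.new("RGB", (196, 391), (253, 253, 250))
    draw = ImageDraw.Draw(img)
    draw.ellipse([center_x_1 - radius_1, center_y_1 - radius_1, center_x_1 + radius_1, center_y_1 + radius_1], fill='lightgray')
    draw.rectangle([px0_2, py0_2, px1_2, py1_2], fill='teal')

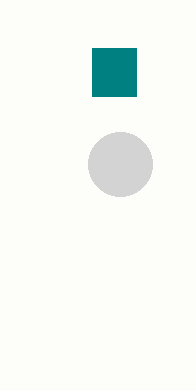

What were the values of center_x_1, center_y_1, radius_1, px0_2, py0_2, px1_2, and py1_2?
center_x_1 = 120, center_y_1 = 164, radius_1 = 32, px0_2 = 92, py0_2 = 48, px1_2 = 136, py1_2 = 96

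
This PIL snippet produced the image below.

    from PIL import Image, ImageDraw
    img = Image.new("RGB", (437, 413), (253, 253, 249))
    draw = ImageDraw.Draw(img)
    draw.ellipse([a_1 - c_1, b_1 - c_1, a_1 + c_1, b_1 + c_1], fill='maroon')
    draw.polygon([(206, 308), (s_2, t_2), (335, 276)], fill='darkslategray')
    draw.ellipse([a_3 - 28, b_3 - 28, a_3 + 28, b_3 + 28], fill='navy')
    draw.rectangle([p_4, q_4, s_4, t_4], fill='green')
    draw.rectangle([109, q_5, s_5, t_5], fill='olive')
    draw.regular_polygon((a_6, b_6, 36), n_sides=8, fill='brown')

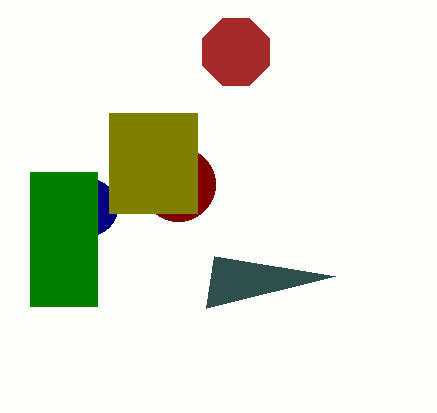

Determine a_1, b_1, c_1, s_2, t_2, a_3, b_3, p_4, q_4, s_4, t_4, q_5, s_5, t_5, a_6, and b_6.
a_1 = 178, b_1 = 184, c_1 = 37, s_2 = 214, t_2 = 256, a_3 = 89, b_3 = 207, p_4 = 30, q_4 = 172, s_4 = 97, t_4 = 306, q_5 = 113, s_5 = 197, t_5 = 213, a_6 = 236, b_6 = 52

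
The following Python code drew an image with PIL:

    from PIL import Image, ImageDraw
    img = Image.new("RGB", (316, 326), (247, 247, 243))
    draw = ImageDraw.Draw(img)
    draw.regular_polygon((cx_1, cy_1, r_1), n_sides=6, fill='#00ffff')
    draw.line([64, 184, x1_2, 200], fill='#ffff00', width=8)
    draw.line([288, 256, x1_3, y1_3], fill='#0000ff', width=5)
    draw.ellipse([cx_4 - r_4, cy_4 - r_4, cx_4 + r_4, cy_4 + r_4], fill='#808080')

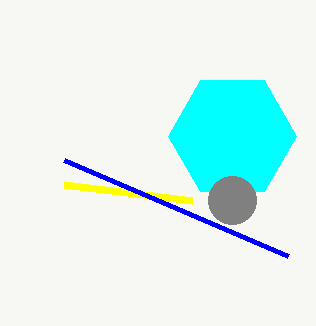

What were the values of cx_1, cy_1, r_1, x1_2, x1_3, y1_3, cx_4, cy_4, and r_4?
cx_1 = 232; cy_1 = 136; r_1 = 64; x1_2 = 192; x1_3 = 64; y1_3 = 160; cx_4 = 232; cy_4 = 200; r_4 = 24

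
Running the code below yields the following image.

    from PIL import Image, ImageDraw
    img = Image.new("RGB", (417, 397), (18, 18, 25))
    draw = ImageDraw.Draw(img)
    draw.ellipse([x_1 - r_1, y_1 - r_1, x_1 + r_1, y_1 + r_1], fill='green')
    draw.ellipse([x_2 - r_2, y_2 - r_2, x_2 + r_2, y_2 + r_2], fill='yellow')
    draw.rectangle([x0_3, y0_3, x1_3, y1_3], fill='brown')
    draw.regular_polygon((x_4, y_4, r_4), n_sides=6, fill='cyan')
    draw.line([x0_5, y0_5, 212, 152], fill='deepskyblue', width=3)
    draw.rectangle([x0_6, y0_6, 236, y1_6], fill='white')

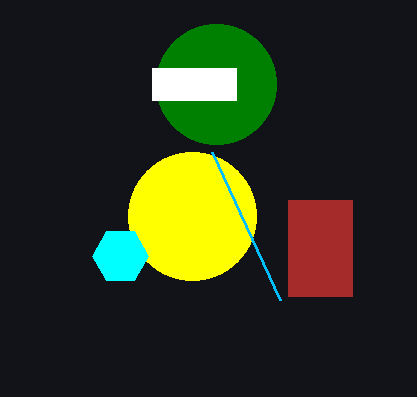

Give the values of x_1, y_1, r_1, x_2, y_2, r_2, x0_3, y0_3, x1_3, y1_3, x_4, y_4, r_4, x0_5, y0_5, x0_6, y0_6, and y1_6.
x_1 = 216
y_1 = 84
r_1 = 60
x_2 = 192
y_2 = 216
r_2 = 64
x0_3 = 288
y0_3 = 200
x1_3 = 352
y1_3 = 296
x_4 = 120
y_4 = 256
r_4 = 28
x0_5 = 280
y0_5 = 300
x0_6 = 152
y0_6 = 68
y1_6 = 100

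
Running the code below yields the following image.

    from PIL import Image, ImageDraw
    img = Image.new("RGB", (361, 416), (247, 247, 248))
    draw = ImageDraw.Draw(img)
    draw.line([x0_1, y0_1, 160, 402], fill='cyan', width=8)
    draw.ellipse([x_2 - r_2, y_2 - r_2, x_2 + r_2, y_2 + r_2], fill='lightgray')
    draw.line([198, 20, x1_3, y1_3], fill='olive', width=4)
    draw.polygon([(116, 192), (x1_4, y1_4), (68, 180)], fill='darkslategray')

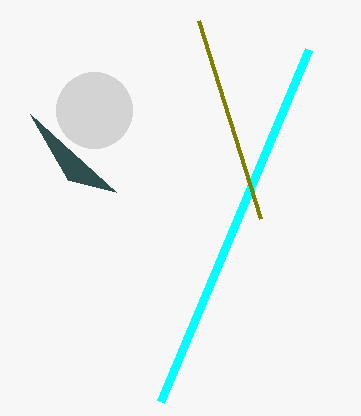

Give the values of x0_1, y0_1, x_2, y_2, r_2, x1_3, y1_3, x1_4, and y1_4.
x0_1 = 308
y0_1 = 50
x_2 = 94
y_2 = 110
r_2 = 38
x1_3 = 260
y1_3 = 218
x1_4 = 30
y1_4 = 114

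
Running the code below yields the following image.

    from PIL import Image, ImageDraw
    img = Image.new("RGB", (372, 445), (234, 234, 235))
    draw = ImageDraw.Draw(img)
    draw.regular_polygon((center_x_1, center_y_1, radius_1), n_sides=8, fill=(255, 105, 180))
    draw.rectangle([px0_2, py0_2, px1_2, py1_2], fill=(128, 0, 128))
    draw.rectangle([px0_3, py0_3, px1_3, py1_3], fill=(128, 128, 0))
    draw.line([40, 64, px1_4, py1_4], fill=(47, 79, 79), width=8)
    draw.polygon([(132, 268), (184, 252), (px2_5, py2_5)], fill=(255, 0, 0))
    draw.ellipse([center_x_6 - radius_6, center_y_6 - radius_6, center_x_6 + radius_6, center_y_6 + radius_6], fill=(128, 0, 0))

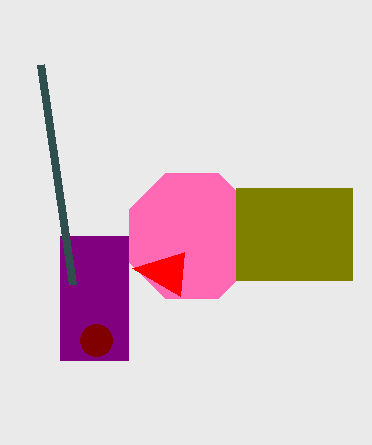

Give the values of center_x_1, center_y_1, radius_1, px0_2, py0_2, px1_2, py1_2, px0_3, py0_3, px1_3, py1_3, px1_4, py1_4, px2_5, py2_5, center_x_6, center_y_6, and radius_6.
center_x_1 = 192; center_y_1 = 236; radius_1 = 68; px0_2 = 60; py0_2 = 236; px1_2 = 128; py1_2 = 360; px0_3 = 236; py0_3 = 188; px1_3 = 352; py1_3 = 280; px1_4 = 72; py1_4 = 284; px2_5 = 180; py2_5 = 296; center_x_6 = 96; center_y_6 = 340; radius_6 = 16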